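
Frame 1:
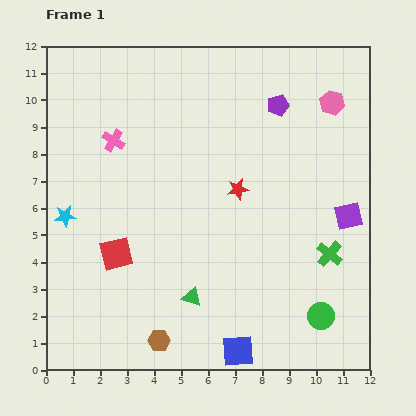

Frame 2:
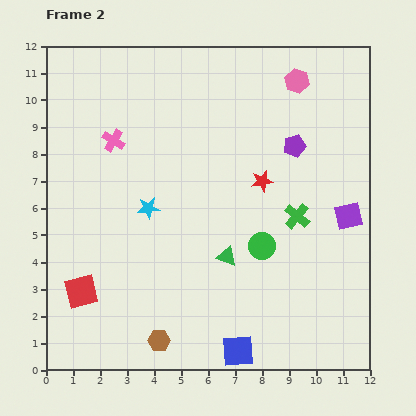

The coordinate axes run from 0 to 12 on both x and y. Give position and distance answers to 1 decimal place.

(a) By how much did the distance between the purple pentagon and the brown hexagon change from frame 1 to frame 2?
-0.9

Distance in frame 1: 9.7. Distance in frame 2: 8.8.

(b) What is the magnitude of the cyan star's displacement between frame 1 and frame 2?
3.1

The cyan star moved from (0.7, 5.7) to (3.8, 6.0), a distance of √(3.1² + 0.3²) ≈ 3.1.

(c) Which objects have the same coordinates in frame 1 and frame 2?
the pink cross, the blue square, the brown hexagon, the purple square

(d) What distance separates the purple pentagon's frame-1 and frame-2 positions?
1.6

The purple pentagon moved from (8.6, 9.8) to (9.2, 8.3), a distance of √(0.6² + 1.5²) ≈ 1.6.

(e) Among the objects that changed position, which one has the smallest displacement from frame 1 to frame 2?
the red star

(moved 0.9)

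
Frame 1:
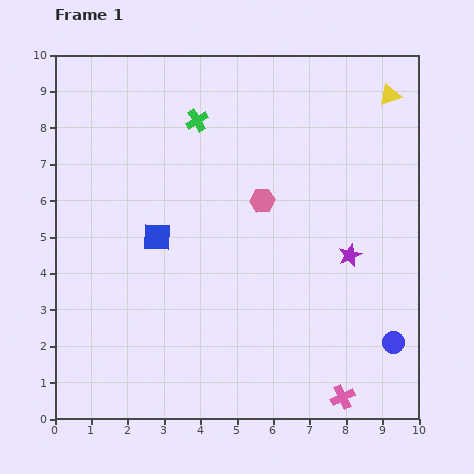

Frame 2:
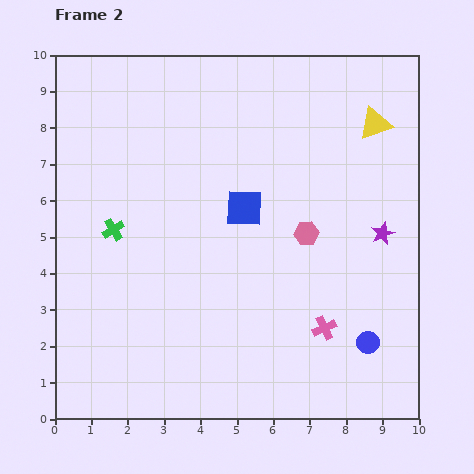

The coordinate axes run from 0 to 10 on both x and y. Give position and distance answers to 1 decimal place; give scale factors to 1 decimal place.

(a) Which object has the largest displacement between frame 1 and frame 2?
the green cross

(moved 3.8; next 2.5)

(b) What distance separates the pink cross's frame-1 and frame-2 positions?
2.0

The pink cross moved from (7.9, 0.6) to (7.4, 2.5), a distance of √(0.5² + 1.9²) ≈ 2.0.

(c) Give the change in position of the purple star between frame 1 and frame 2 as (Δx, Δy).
(0.9, 0.6)

The purple star was at (8.1, 4.5) in frame 1 and (9.0, 5.1) in frame 2.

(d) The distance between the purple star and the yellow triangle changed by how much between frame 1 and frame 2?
-1.5

Distance in frame 1: 4.5. Distance in frame 2: 3.0.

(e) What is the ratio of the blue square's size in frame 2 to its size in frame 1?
1.3×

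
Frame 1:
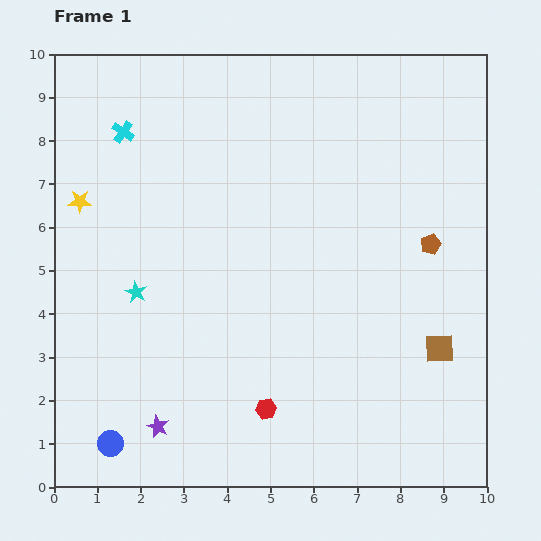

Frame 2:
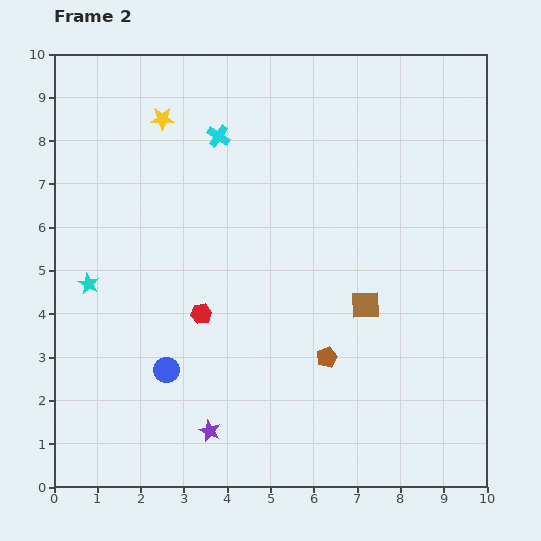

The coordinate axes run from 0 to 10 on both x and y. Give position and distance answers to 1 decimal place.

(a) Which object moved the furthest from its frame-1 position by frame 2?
the brown pentagon

(moved 3.5; next 2.7)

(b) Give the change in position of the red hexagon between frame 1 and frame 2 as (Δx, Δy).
(-1.5, 2.2)

The red hexagon was at (4.9, 1.8) in frame 1 and (3.4, 4.0) in frame 2.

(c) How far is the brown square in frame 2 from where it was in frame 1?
2.0

The brown square moved from (8.9, 3.2) to (7.2, 4.2), a distance of √(1.7² + 1.0²) ≈ 2.0.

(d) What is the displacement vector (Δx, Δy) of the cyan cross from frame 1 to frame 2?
(2.2, -0.1)

The cyan cross was at (1.6, 8.2) in frame 1 and (3.8, 8.1) in frame 2.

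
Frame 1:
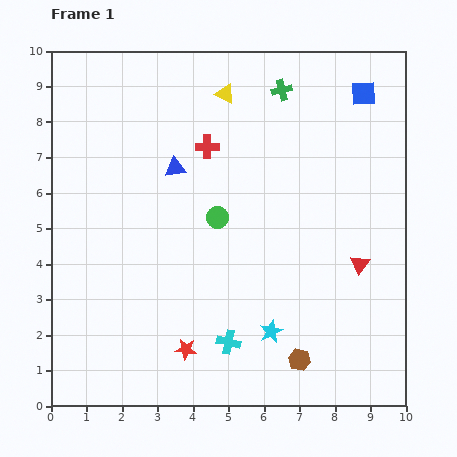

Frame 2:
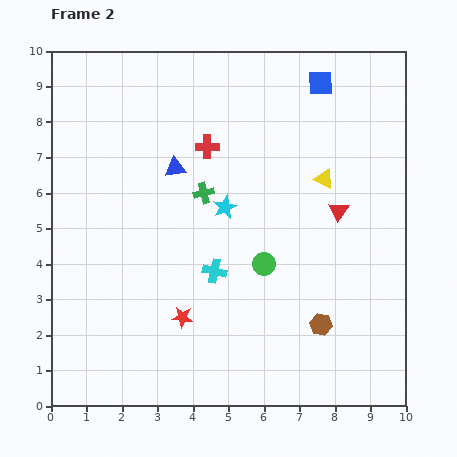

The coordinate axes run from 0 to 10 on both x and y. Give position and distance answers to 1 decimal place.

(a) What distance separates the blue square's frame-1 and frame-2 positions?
1.2

The blue square moved from (8.8, 8.8) to (7.6, 9.1), a distance of √(1.2² + 0.3²) ≈ 1.2.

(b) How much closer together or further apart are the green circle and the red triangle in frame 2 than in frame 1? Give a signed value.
-1.6

Distance in frame 1: 4.2. Distance in frame 2: 2.6.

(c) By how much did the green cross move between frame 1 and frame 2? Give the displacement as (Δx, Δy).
(-2.2, -2.9)

The green cross was at (6.5, 8.9) in frame 1 and (4.3, 6.0) in frame 2.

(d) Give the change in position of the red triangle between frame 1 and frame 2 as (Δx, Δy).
(-0.6, 1.5)

The red triangle was at (8.7, 4.0) in frame 1 and (8.1, 5.5) in frame 2.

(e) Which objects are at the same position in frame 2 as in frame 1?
the red cross, the blue triangle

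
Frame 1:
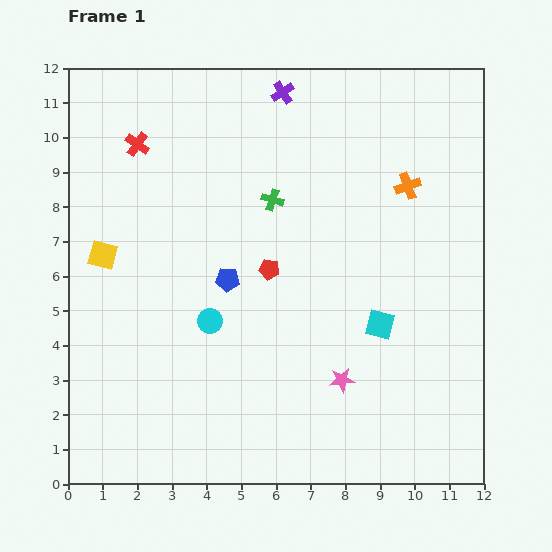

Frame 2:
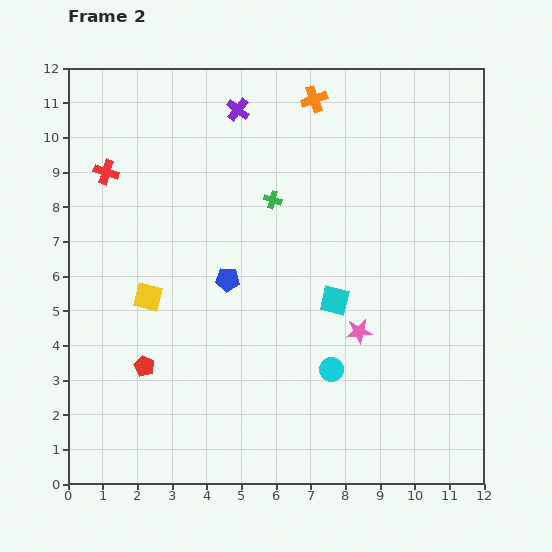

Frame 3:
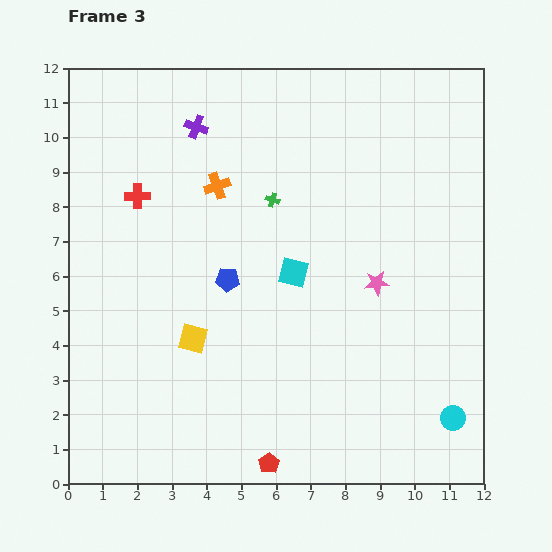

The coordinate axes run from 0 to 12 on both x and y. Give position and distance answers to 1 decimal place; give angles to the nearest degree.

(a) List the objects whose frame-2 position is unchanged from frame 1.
the blue pentagon, the green cross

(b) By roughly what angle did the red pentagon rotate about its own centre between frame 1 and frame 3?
30° clockwise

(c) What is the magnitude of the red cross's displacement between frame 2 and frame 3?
1.1

The red cross moved from (1.1, 9.0) to (2.0, 8.3), a distance of √(0.9² + 0.7²) ≈ 1.1.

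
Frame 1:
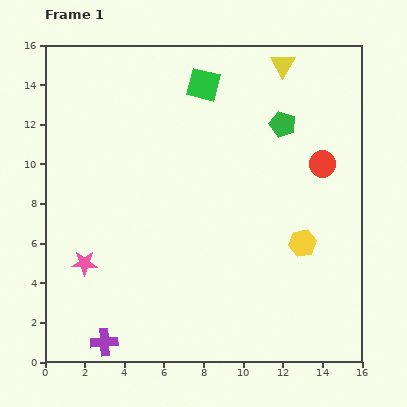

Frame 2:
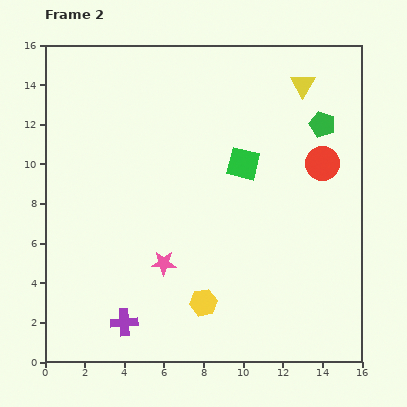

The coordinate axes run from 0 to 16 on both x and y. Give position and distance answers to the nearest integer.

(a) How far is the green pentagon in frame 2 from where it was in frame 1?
2

The green pentagon moved from (12, 12) to (14, 12), a distance of √(2² + 0²) ≈ 2.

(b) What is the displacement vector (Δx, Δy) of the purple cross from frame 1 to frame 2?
(1, 1)

The purple cross was at (3, 1) in frame 1 and (4, 2) in frame 2.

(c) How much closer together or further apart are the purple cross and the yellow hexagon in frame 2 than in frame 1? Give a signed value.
-7

Distance in frame 1: 11. Distance in frame 2: 4.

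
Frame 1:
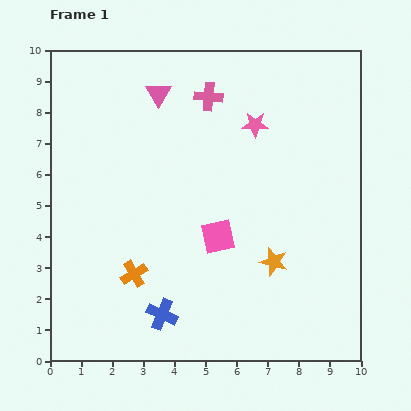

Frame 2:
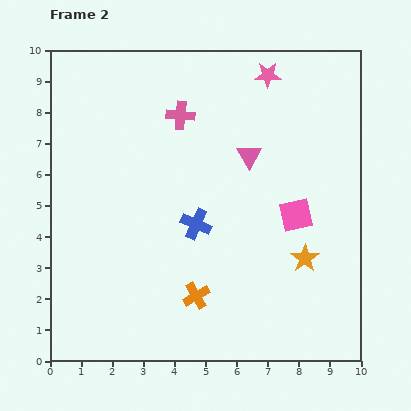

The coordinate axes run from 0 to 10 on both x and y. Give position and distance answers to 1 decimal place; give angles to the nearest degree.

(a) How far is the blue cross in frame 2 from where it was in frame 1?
3.1

The blue cross moved from (3.6, 1.5) to (4.7, 4.4), a distance of √(1.1² + 2.9²) ≈ 3.1.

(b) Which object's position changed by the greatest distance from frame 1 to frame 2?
the pink triangle

(moved 3.5; next 3.1)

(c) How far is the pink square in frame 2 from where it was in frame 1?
2.6

The pink square moved from (5.4, 4.0) to (7.9, 4.7), a distance of √(2.5² + 0.7²) ≈ 2.6.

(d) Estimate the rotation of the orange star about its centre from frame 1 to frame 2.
21° clockwise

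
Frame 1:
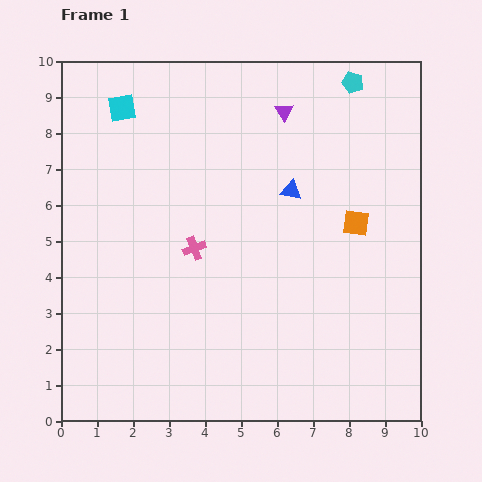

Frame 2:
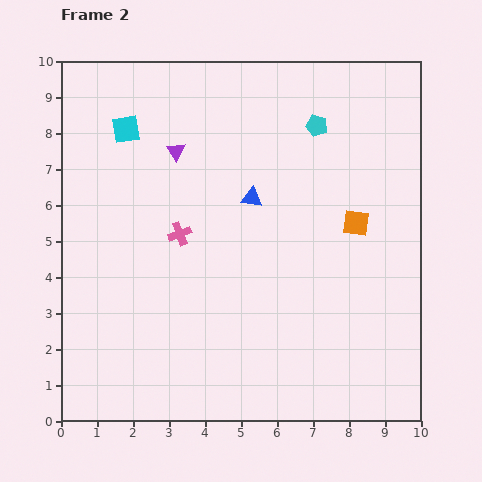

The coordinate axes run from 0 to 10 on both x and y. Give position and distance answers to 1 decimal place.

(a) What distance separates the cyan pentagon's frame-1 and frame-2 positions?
1.6

The cyan pentagon moved from (8.1, 9.4) to (7.1, 8.2), a distance of √(1.0² + 1.2²) ≈ 1.6.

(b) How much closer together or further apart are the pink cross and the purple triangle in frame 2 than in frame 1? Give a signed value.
-2.2

Distance in frame 1: 4.5. Distance in frame 2: 2.3.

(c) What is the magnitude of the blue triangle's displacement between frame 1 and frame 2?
1.1

The blue triangle moved from (6.4, 6.4) to (5.3, 6.2), a distance of √(1.1² + 0.2²) ≈ 1.1.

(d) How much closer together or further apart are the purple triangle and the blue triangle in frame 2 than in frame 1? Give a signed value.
+0.3

Distance in frame 1: 2.2. Distance in frame 2: 2.5.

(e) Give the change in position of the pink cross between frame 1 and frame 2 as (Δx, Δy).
(-0.4, 0.4)

The pink cross was at (3.7, 4.8) in frame 1 and (3.3, 5.2) in frame 2.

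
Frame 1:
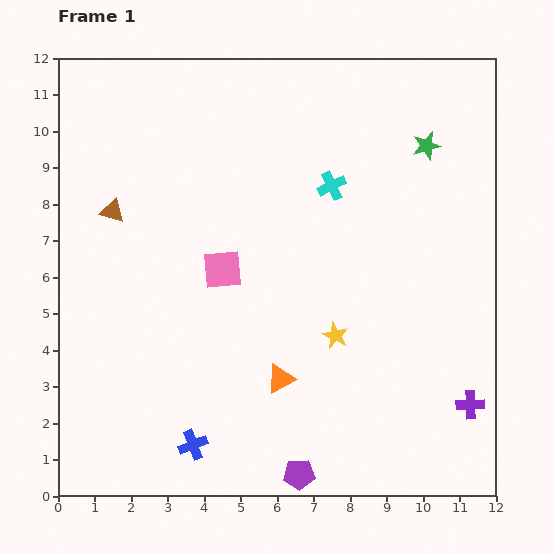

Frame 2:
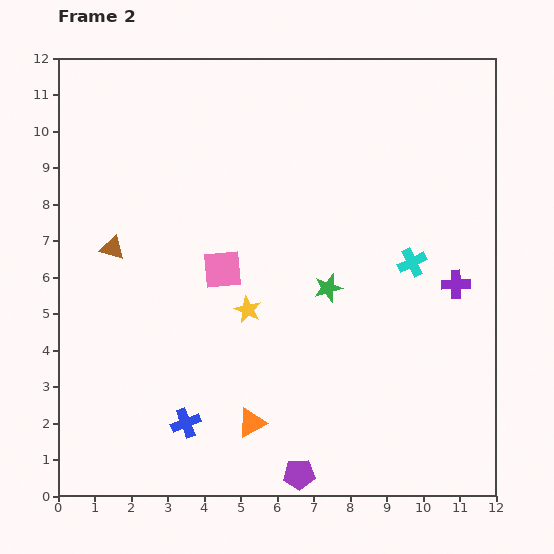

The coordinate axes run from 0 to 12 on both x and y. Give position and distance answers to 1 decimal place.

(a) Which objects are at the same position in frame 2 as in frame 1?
the purple pentagon, the pink square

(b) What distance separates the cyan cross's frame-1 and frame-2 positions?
3.0

The cyan cross moved from (7.5, 8.5) to (9.7, 6.4), a distance of √(2.2² + 2.1²) ≈ 3.0.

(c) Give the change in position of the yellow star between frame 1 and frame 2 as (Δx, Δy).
(-2.4, 0.7)

The yellow star was at (7.6, 4.4) in frame 1 and (5.2, 5.1) in frame 2.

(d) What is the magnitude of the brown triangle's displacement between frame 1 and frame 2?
1.0

The brown triangle moved from (1.5, 7.8) to (1.5, 6.8), a distance of √(0.0² + 1.0²) ≈ 1.0.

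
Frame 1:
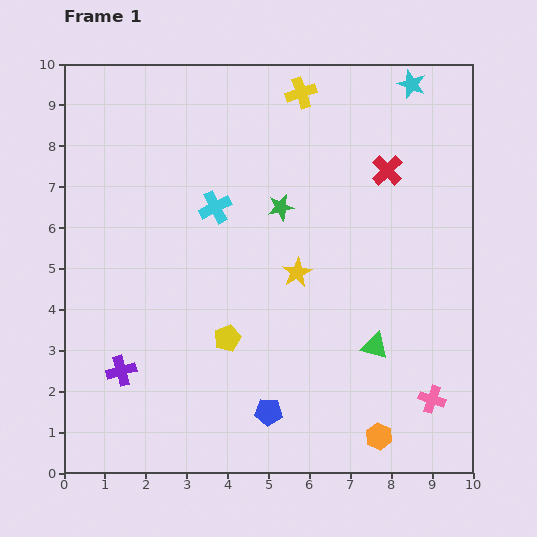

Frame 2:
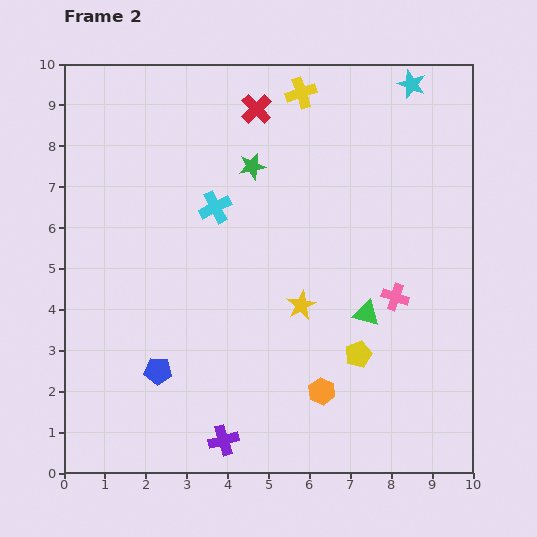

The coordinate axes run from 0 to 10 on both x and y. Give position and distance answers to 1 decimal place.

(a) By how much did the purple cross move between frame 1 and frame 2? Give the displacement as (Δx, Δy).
(2.5, -1.7)

The purple cross was at (1.4, 2.5) in frame 1 and (3.9, 0.8) in frame 2.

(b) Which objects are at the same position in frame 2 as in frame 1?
the yellow cross, the cyan star, the cyan cross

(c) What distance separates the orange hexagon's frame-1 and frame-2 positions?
1.8

The orange hexagon moved from (7.7, 0.9) to (6.3, 2.0), a distance of √(1.4² + 1.1²) ≈ 1.8.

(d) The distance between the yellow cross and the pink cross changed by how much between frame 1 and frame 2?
-2.7

Distance in frame 1: 8.2. Distance in frame 2: 5.5.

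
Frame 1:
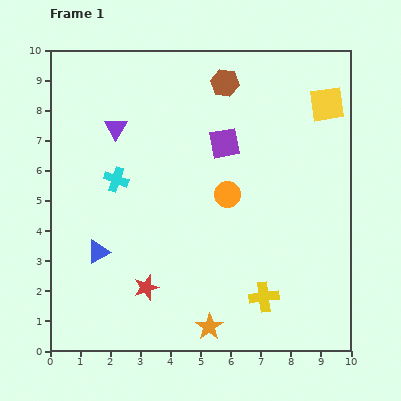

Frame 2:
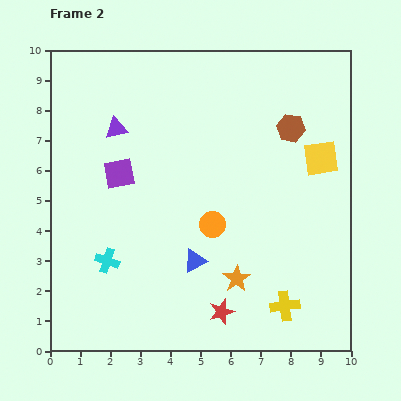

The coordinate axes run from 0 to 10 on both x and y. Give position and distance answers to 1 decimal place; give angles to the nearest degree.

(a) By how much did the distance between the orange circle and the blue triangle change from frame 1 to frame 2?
-3.4

Distance in frame 1: 4.7. Distance in frame 2: 1.3.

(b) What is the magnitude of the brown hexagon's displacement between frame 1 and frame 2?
2.7

The brown hexagon moved from (5.8, 8.9) to (8.0, 7.4), a distance of √(2.2² + 1.5²) ≈ 2.7.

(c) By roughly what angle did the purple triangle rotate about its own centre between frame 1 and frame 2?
46° clockwise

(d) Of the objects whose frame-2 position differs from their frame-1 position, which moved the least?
the yellow cross

(moved 0.8)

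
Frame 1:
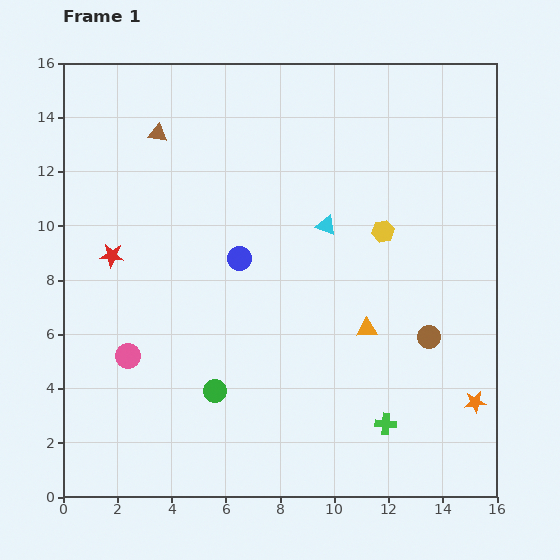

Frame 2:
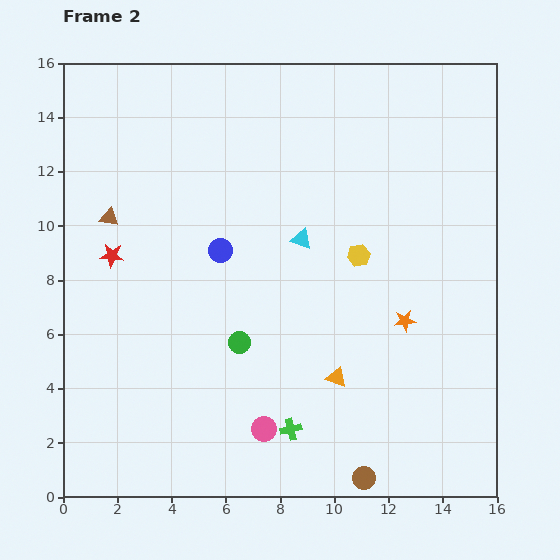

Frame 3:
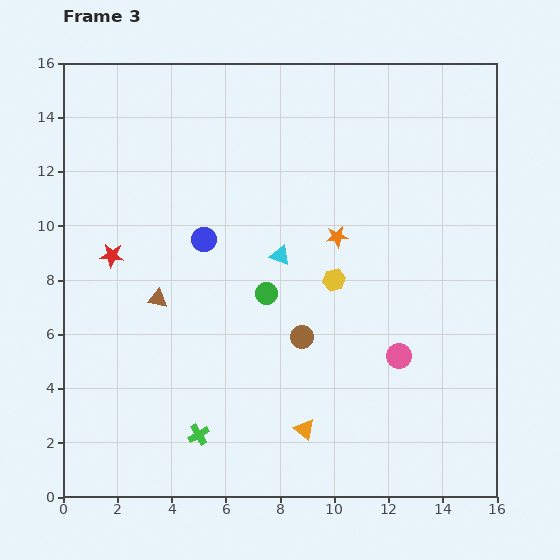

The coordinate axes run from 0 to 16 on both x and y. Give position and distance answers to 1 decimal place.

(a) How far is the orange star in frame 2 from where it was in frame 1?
4.0

The orange star moved from (15.2, 3.5) to (12.6, 6.5), a distance of √(2.6² + 3.0²) ≈ 4.0.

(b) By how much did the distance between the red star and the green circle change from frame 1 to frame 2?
-0.6

Distance in frame 1: 6.3. Distance in frame 2: 5.7.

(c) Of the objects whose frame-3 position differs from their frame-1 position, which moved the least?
the blue circle

(moved 1.5)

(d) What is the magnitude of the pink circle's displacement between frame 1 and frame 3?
10.0

The pink circle moved from (2.4, 5.2) to (12.4, 5.2), a distance of √(10.0² + 0.0²) ≈ 10.0.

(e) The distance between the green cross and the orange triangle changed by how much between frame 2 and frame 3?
+1.4

Distance in frame 2: 2.5. Distance in frame 3: 3.9.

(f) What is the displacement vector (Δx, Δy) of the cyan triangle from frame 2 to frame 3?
(-0.8, -0.6)

The cyan triangle was at (8.8, 9.5) in frame 2 and (8.0, 8.9) in frame 3.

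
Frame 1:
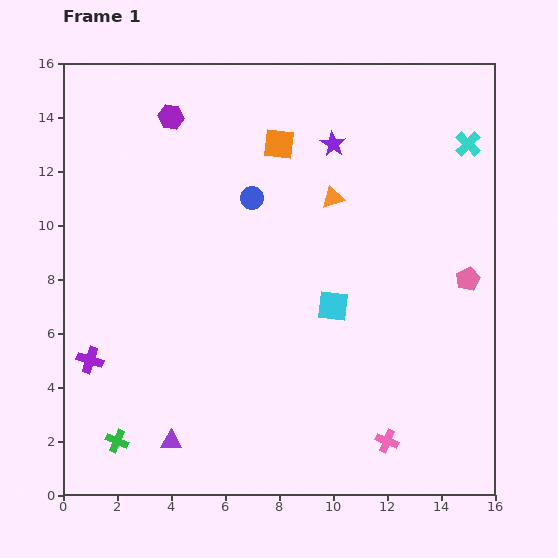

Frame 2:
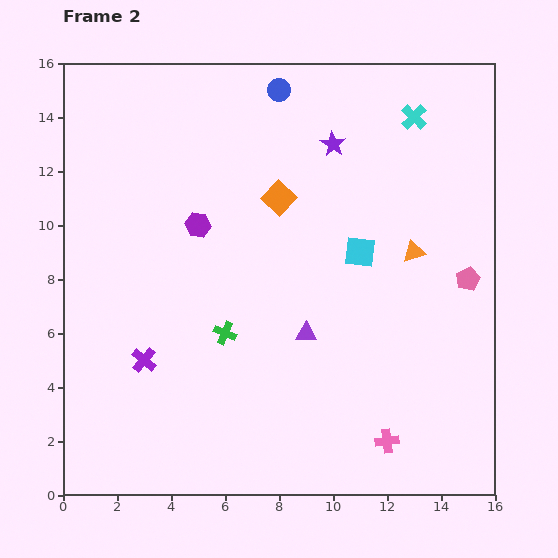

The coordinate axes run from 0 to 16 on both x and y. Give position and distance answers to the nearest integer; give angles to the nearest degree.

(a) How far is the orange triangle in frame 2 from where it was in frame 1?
4

The orange triangle moved from (10, 11) to (13, 9), a distance of √(3² + 2²) ≈ 4.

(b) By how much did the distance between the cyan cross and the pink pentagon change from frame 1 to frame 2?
+1

Distance in frame 1: 5. Distance in frame 2: 6.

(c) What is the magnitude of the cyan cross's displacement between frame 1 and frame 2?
2

The cyan cross moved from (15, 13) to (13, 14), a distance of √(2² + 1²) ≈ 2.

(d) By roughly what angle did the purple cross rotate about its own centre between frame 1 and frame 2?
23° clockwise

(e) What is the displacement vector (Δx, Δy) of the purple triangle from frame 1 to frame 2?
(5, 4)

The purple triangle was at (4, 2) in frame 1 and (9, 6) in frame 2.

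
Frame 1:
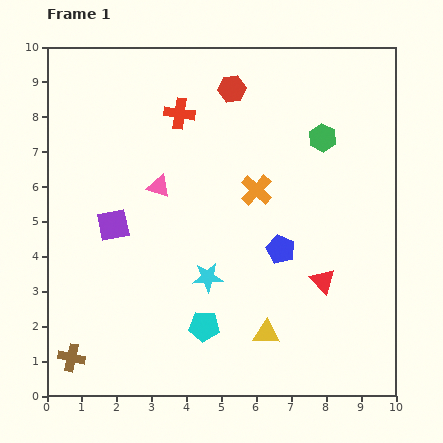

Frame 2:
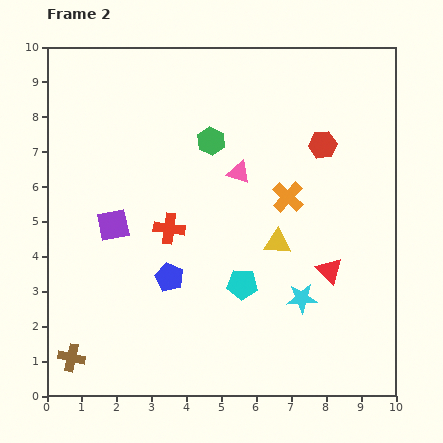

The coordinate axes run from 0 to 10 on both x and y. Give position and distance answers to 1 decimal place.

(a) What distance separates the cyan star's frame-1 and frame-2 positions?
2.8

The cyan star moved from (4.6, 3.4) to (7.3, 2.8), a distance of √(2.7² + 0.6²) ≈ 2.8.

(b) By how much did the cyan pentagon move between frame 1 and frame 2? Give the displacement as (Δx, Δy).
(1.1, 1.2)

The cyan pentagon was at (4.5, 2.0) in frame 1 and (5.6, 3.2) in frame 2.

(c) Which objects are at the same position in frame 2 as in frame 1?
the purple square, the brown cross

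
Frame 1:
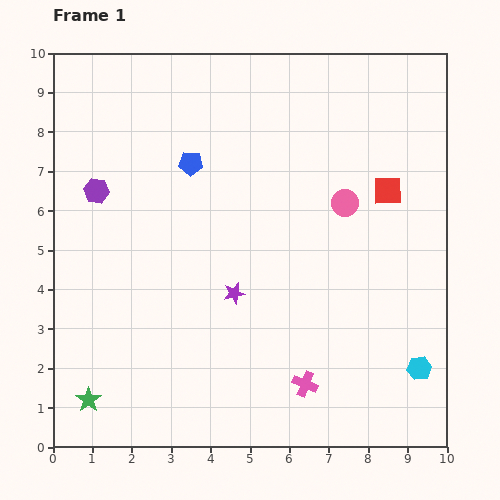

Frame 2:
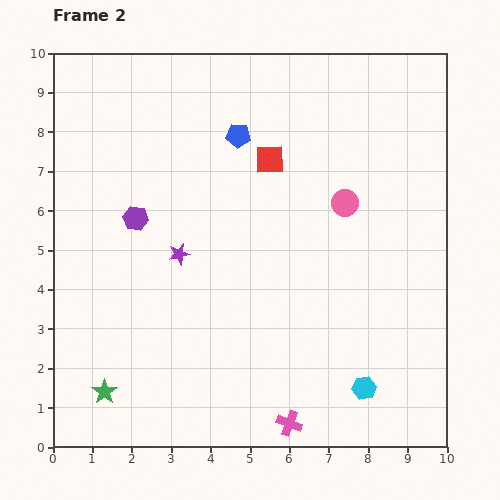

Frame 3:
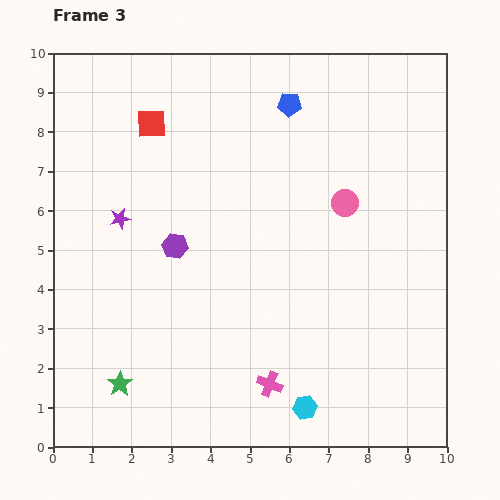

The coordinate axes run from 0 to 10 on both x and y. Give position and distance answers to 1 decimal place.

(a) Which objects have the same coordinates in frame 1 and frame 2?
the pink circle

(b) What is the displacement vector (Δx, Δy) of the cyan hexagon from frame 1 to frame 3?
(-2.9, -1.0)

The cyan hexagon was at (9.3, 2.0) in frame 1 and (6.4, 1.0) in frame 3.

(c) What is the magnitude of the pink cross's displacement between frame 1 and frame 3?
0.9

The pink cross moved from (6.4, 1.6) to (5.5, 1.6), a distance of √(0.9² + 0.0²) ≈ 0.9.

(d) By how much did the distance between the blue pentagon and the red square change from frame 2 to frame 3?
+2.5

Distance in frame 2: 1.0. Distance in frame 3: 3.5.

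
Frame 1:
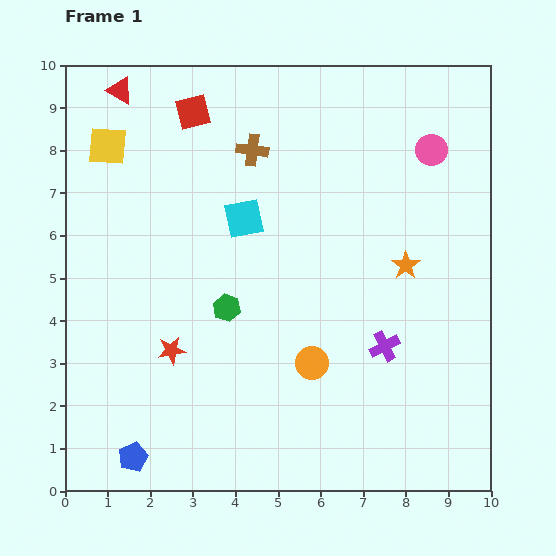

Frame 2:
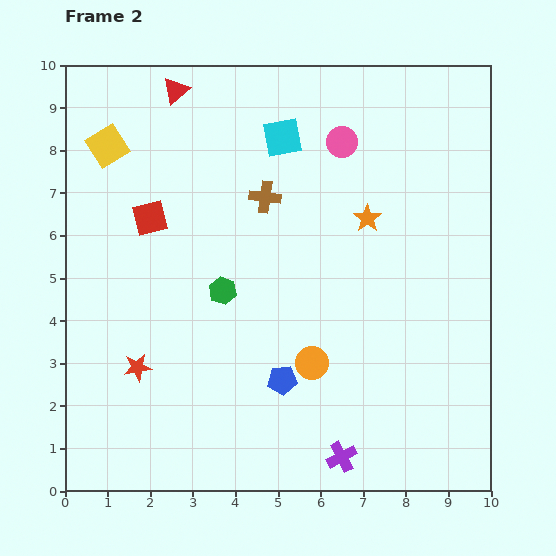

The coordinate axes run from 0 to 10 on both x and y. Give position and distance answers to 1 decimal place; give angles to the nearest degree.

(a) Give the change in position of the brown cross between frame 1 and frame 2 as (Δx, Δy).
(0.3, -1.1)

The brown cross was at (4.4, 8.0) in frame 1 and (4.7, 6.9) in frame 2.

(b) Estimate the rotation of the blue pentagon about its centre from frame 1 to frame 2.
19° clockwise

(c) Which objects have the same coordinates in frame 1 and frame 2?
the yellow square, the orange circle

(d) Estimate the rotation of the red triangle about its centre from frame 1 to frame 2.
50° clockwise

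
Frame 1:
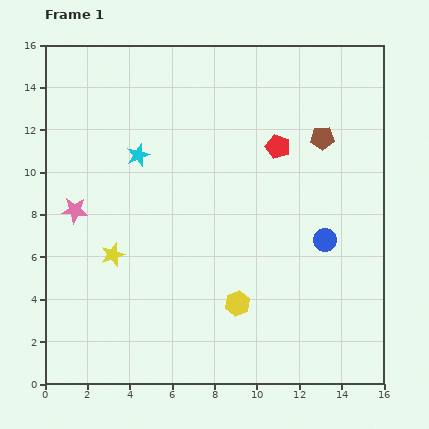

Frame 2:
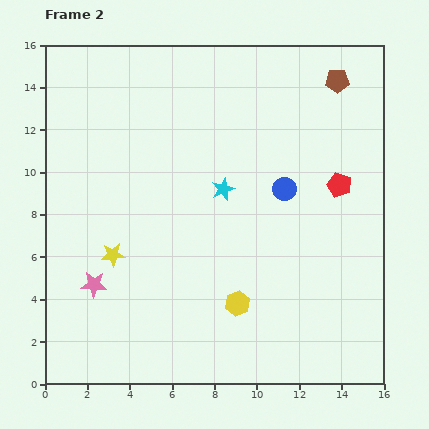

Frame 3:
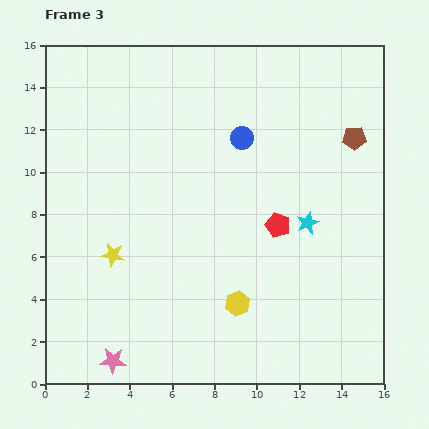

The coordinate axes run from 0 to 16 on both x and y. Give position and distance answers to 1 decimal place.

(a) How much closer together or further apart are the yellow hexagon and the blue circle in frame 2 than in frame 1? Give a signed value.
+0.7

Distance in frame 1: 5.1. Distance in frame 2: 5.8.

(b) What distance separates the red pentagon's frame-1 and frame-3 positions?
3.7

The red pentagon moved from (11.0, 11.2) to (11.0, 7.5), a distance of √(0.0² + 3.7²) ≈ 3.7.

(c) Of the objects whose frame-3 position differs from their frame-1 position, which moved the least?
the brown pentagon

(moved 1.5)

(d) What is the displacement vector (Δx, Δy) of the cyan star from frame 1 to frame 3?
(8.0, -3.2)

The cyan star was at (4.4, 10.8) in frame 1 and (12.4, 7.6) in frame 3.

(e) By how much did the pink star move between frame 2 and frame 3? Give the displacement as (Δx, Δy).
(0.9, -3.6)

The pink star was at (2.3, 4.7) in frame 2 and (3.2, 1.1) in frame 3.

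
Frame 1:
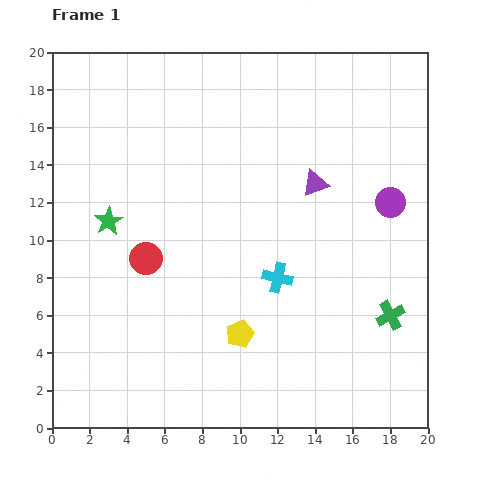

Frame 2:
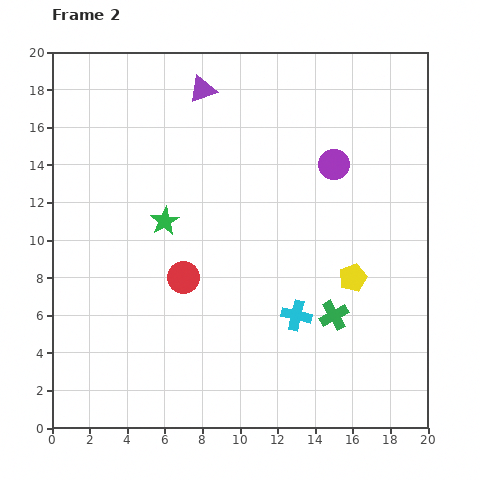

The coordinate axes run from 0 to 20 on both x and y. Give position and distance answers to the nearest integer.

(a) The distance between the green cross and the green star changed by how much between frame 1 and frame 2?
-6

Distance in frame 1: 16. Distance in frame 2: 10.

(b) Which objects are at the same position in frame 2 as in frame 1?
none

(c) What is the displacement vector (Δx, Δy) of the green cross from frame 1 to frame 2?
(-3, 0)

The green cross was at (18, 6) in frame 1 and (15, 6) in frame 2.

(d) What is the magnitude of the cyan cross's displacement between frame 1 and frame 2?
2

The cyan cross moved from (12, 8) to (13, 6), a distance of √(1² + 2²) ≈ 2.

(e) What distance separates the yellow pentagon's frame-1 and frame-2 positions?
7

The yellow pentagon moved from (10, 5) to (16, 8), a distance of √(6² + 3²) ≈ 7.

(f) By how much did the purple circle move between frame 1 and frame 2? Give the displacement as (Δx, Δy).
(-3, 2)

The purple circle was at (18, 12) in frame 1 and (15, 14) in frame 2.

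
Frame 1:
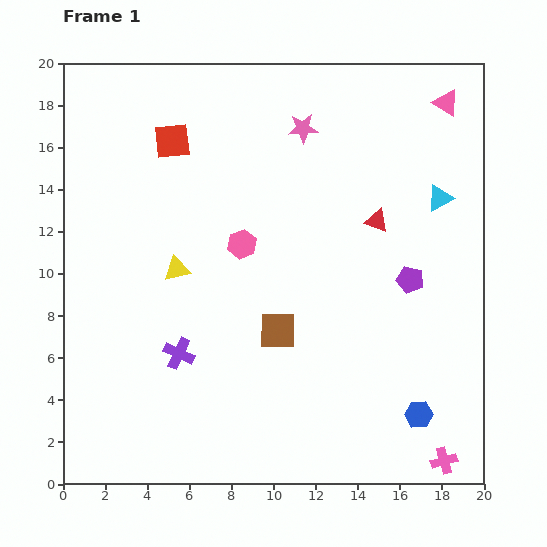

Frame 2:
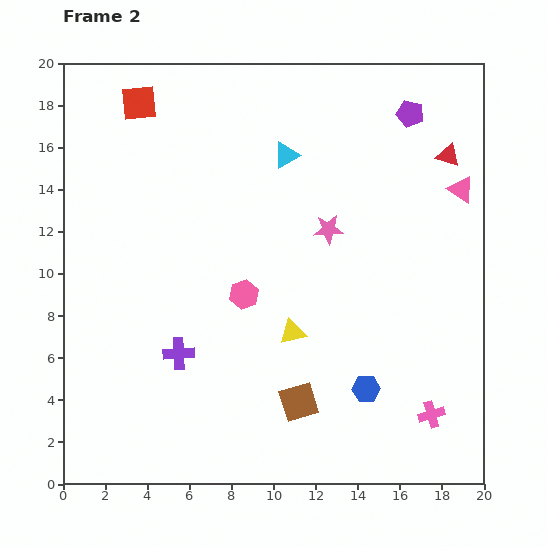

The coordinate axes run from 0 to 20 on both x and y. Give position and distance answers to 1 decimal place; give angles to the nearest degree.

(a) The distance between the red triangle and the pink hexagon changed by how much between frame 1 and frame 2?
+5.2

Distance in frame 1: 6.5. Distance in frame 2: 11.7.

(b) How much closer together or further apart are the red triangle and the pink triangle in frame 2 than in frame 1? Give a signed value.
-4.8

Distance in frame 1: 6.5. Distance in frame 2: 1.7.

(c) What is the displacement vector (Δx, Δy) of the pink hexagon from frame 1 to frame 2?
(0.1, -2.4)

The pink hexagon was at (8.5, 11.4) in frame 1 and (8.6, 9.0) in frame 2.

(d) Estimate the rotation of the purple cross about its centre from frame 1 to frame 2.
28° counter-clockwise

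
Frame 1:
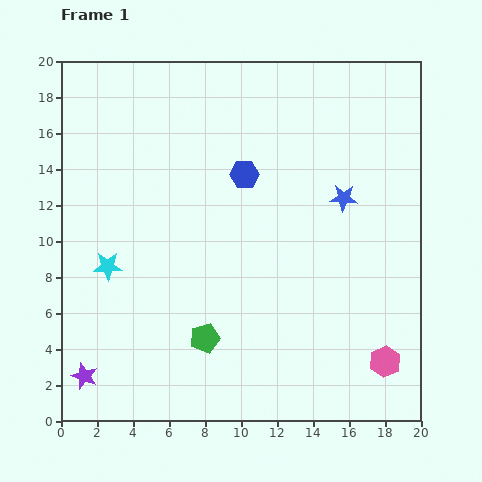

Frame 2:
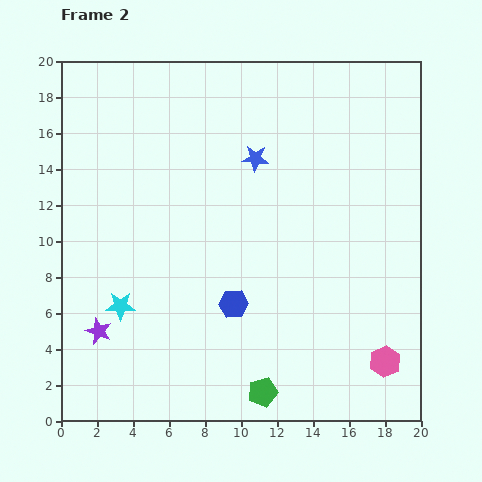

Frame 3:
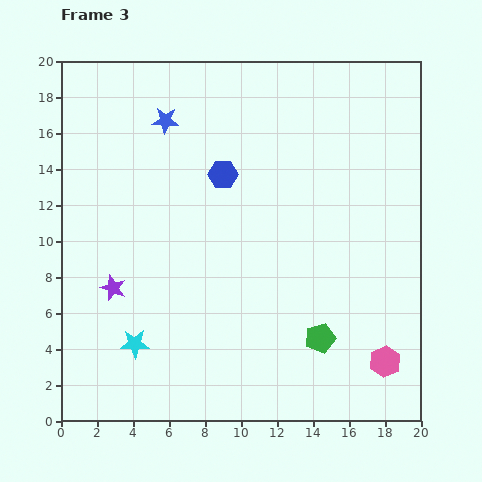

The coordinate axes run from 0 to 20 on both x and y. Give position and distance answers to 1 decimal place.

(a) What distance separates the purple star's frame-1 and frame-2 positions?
2.6

The purple star moved from (1.3, 2.5) to (2.1, 5.0), a distance of √(0.8² + 2.5²) ≈ 2.6.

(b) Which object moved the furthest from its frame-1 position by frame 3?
the blue star

(moved 10.8; next 6.4)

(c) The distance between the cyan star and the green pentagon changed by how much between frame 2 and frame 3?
+1.1

Distance in frame 2: 9.2. Distance in frame 3: 10.3.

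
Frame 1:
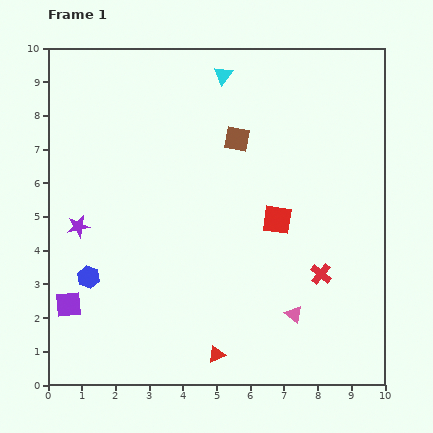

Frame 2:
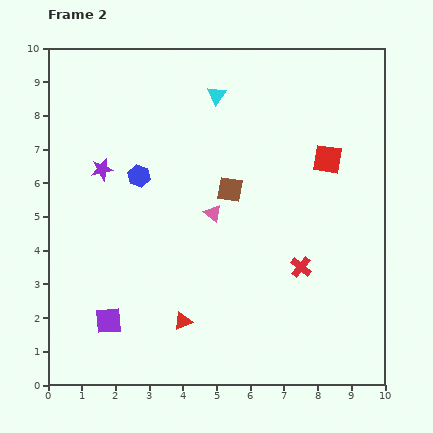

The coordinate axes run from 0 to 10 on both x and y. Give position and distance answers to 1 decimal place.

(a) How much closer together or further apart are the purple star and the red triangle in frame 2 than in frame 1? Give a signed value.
-0.5

Distance in frame 1: 5.6. Distance in frame 2: 5.1.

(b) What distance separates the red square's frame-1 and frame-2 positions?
2.3

The red square moved from (6.8, 4.9) to (8.3, 6.7), a distance of √(1.5² + 1.8²) ≈ 2.3.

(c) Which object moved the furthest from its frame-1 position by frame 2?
the pink triangle

(moved 3.8; next 3.4)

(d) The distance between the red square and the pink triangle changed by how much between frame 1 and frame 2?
+1.0

Distance in frame 1: 2.8. Distance in frame 2: 3.8.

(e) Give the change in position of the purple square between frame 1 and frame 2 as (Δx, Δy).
(1.2, -0.5)

The purple square was at (0.6, 2.4) in frame 1 and (1.8, 1.9) in frame 2.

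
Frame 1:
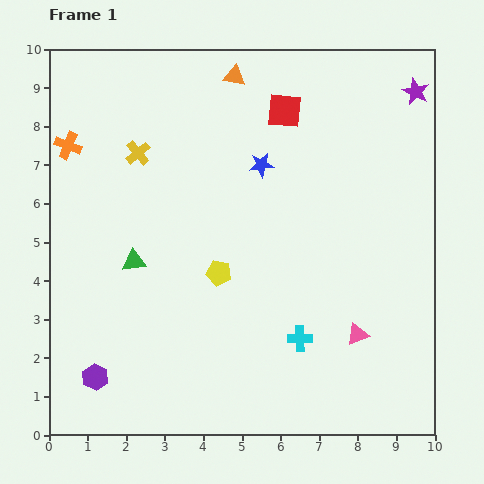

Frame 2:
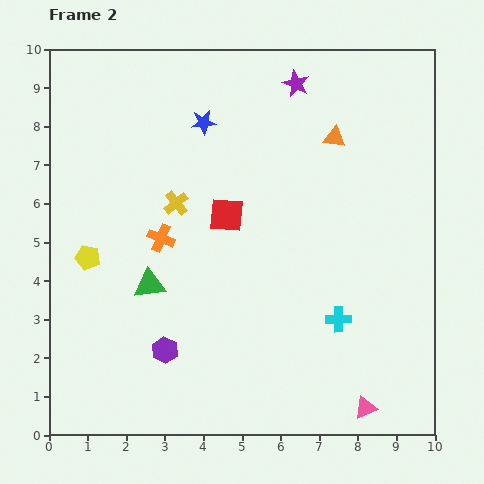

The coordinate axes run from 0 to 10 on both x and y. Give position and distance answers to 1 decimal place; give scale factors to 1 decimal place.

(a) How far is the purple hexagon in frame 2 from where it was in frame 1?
1.9

The purple hexagon moved from (1.2, 1.5) to (3.0, 2.2), a distance of √(1.8² + 0.7²) ≈ 1.9.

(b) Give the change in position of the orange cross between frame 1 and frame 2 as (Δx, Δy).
(2.4, -2.4)

The orange cross was at (0.5, 7.5) in frame 1 and (2.9, 5.1) in frame 2.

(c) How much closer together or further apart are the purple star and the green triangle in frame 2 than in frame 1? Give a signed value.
-2.1

Distance in frame 1: 8.5. Distance in frame 2: 6.4.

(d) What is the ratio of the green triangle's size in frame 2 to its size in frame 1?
1.4×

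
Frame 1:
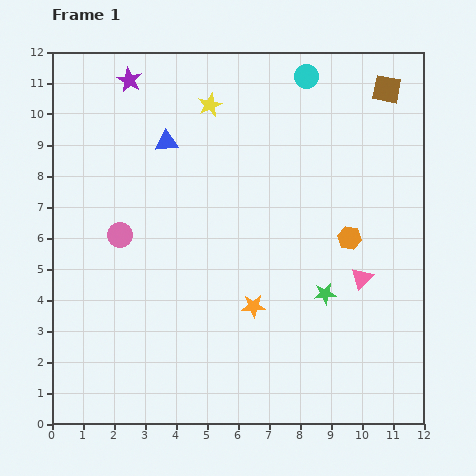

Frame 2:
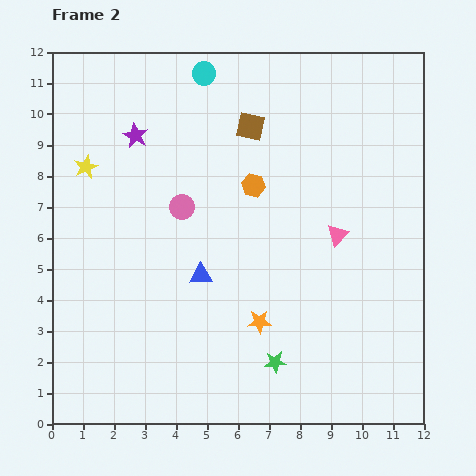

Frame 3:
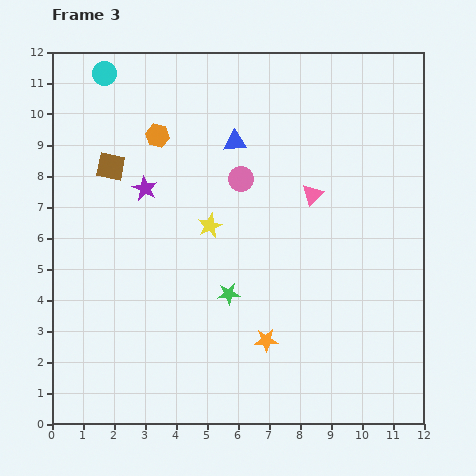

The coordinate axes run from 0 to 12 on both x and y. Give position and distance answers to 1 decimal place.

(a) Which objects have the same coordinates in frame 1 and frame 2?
none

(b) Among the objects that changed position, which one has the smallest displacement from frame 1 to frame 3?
the orange star

(moved 1.2)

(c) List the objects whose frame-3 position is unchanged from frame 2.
none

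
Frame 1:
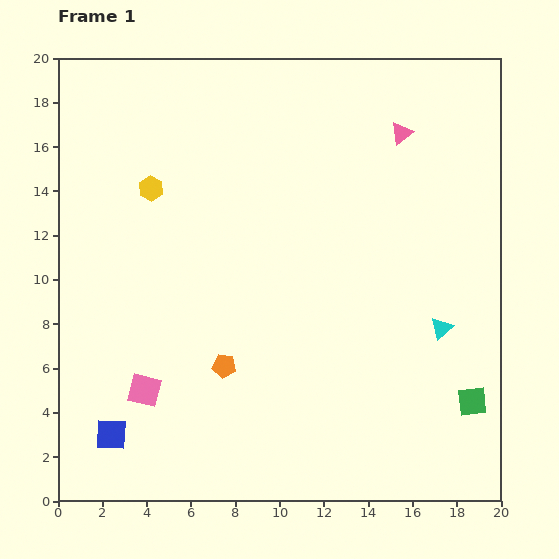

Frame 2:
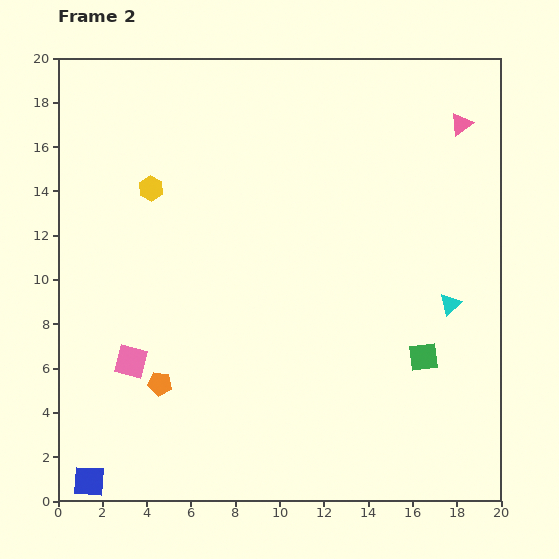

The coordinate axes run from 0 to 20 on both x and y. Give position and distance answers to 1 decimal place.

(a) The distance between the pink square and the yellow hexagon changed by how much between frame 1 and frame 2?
-1.2

Distance in frame 1: 9.1. Distance in frame 2: 7.9.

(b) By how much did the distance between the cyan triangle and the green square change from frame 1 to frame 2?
-0.9

Distance in frame 1: 3.6. Distance in frame 2: 2.7.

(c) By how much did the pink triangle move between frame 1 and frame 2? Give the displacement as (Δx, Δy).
(2.7, 0.4)

The pink triangle was at (15.5, 16.6) in frame 1 and (18.2, 17.0) in frame 2.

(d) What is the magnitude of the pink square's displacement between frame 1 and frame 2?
1.4

The pink square moved from (3.9, 5.0) to (3.3, 6.3), a distance of √(0.6² + 1.3²) ≈ 1.4.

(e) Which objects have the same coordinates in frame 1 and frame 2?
the yellow hexagon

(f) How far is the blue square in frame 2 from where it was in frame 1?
2.3

The blue square moved from (2.4, 3.0) to (1.4, 0.9), a distance of √(1.0² + 2.1²) ≈ 2.3.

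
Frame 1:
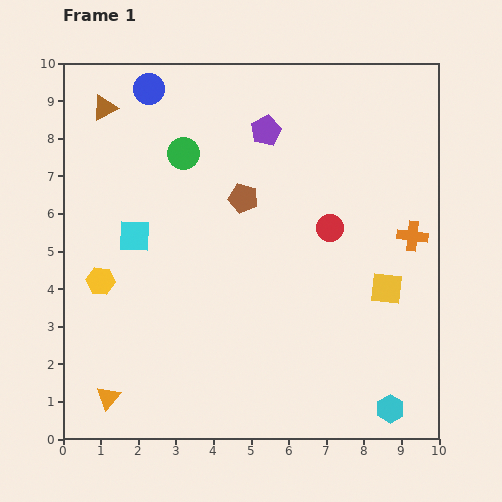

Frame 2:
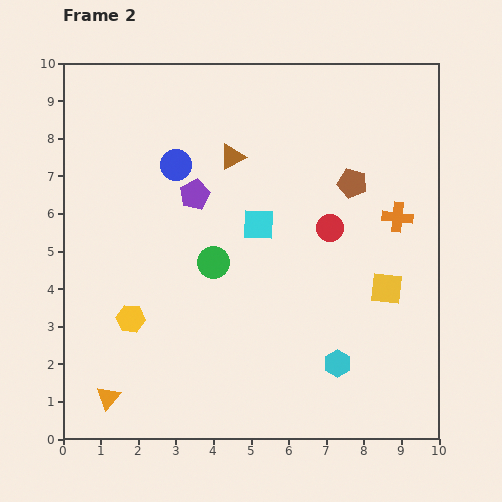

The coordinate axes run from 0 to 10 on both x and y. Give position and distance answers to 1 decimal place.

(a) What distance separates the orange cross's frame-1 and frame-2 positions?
0.6

The orange cross moved from (9.3, 5.4) to (8.9, 5.9), a distance of √(0.4² + 0.5²) ≈ 0.6.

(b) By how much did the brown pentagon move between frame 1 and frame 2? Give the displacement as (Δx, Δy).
(2.9, 0.4)

The brown pentagon was at (4.8, 6.4) in frame 1 and (7.7, 6.8) in frame 2.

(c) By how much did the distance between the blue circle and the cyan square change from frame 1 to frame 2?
-1.2

Distance in frame 1: 3.9. Distance in frame 2: 2.7.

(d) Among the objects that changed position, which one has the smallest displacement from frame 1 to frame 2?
the orange cross

(moved 0.6)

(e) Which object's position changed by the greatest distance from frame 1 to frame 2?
the brown triangle

(moved 3.6; next 3.3)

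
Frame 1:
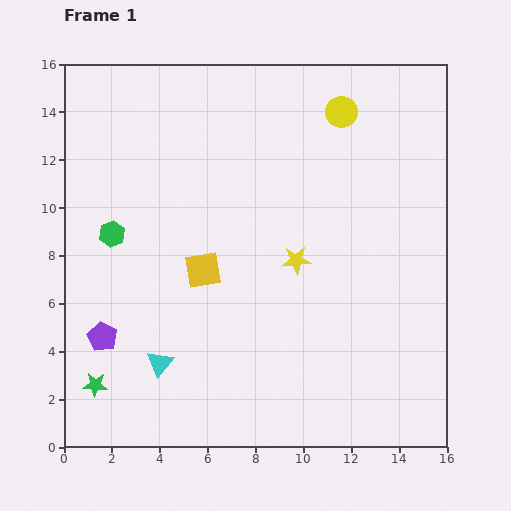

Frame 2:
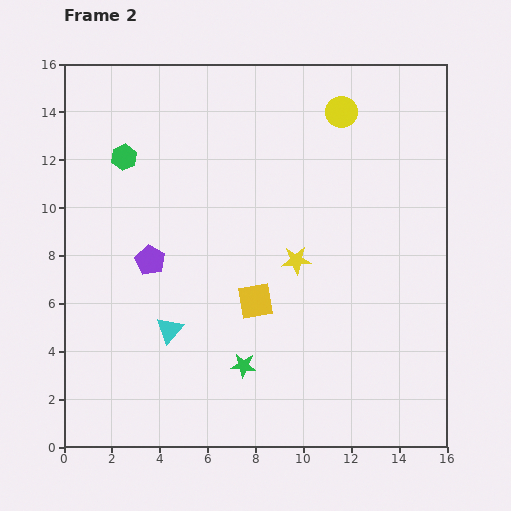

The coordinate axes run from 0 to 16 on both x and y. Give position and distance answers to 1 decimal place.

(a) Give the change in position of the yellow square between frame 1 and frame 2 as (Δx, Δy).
(2.2, -1.3)

The yellow square was at (5.8, 7.4) in frame 1 and (8.0, 6.1) in frame 2.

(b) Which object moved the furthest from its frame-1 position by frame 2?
the green star

(moved 6.3; next 3.8)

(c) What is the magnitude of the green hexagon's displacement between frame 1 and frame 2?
3.2

The green hexagon moved from (2.0, 8.9) to (2.5, 12.1), a distance of √(0.5² + 3.2²) ≈ 3.2.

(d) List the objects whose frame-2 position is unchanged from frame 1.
the yellow star, the yellow circle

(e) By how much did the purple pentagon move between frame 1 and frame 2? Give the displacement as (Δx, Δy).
(2.0, 3.2)

The purple pentagon was at (1.6, 4.6) in frame 1 and (3.6, 7.8) in frame 2.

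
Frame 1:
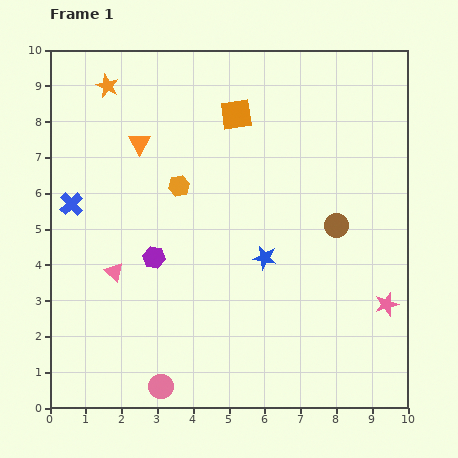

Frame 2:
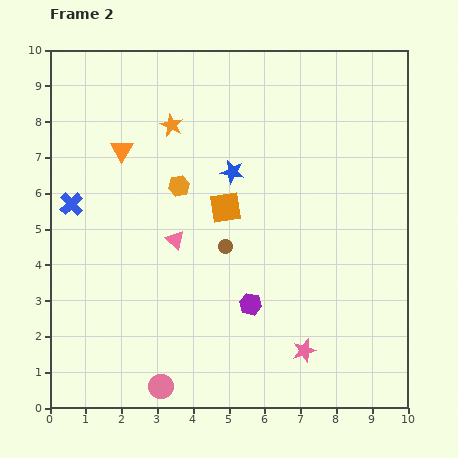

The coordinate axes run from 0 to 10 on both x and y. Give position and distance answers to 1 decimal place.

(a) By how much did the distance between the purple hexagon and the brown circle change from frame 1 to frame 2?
-3.5

Distance in frame 1: 5.2. Distance in frame 2: 1.7.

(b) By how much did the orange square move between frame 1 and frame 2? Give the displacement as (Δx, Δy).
(-0.3, -2.6)

The orange square was at (5.2, 8.2) in frame 1 and (4.9, 5.6) in frame 2.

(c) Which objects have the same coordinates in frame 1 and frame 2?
the pink circle, the orange hexagon, the blue cross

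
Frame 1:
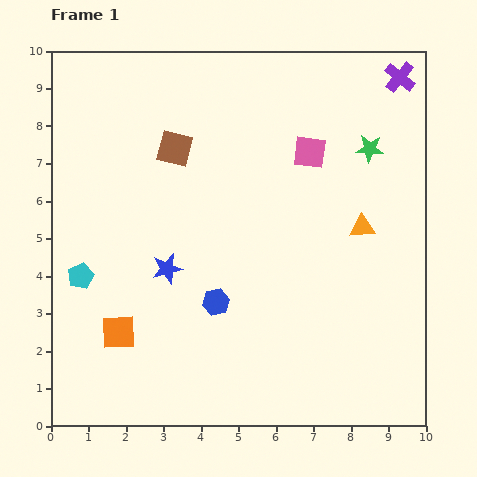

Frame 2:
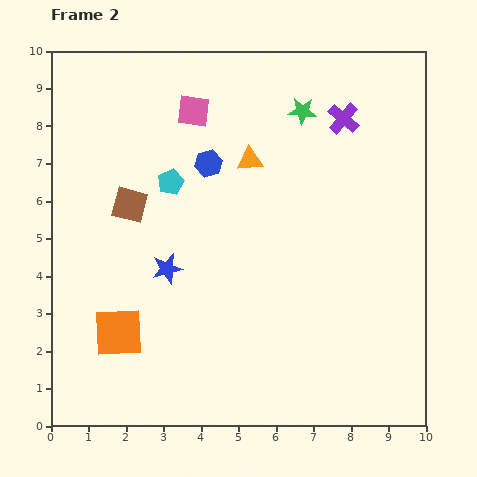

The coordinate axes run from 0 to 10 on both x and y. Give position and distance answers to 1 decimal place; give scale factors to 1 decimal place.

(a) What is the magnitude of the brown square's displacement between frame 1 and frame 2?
1.9

The brown square moved from (3.3, 7.4) to (2.1, 5.9), a distance of √(1.2² + 1.5²) ≈ 1.9.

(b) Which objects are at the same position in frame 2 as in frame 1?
the blue star, the orange square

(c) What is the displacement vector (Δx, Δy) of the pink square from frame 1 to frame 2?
(-3.1, 1.1)

The pink square was at (6.9, 7.3) in frame 1 and (3.8, 8.4) in frame 2.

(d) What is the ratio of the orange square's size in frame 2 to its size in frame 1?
1.4×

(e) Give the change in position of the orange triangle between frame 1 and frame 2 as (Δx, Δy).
(-3.0, 1.8)

The orange triangle was at (8.3, 5.3) in frame 1 and (5.3, 7.1) in frame 2.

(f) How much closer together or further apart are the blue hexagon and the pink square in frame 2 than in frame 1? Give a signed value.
-3.2

Distance in frame 1: 4.7. Distance in frame 2: 1.5.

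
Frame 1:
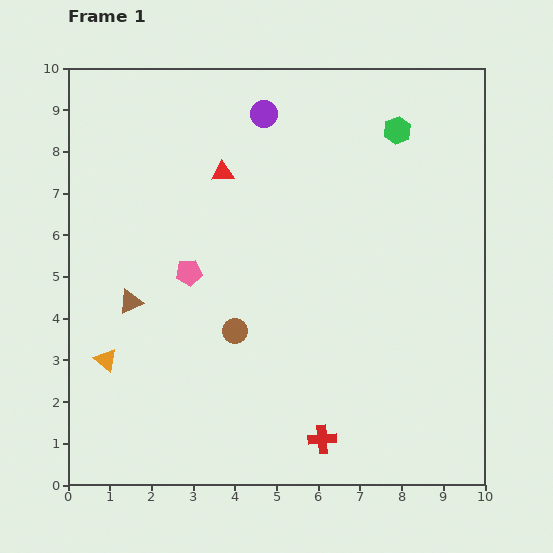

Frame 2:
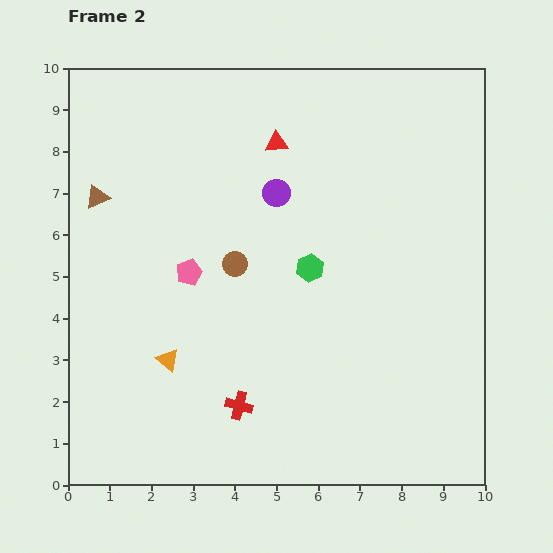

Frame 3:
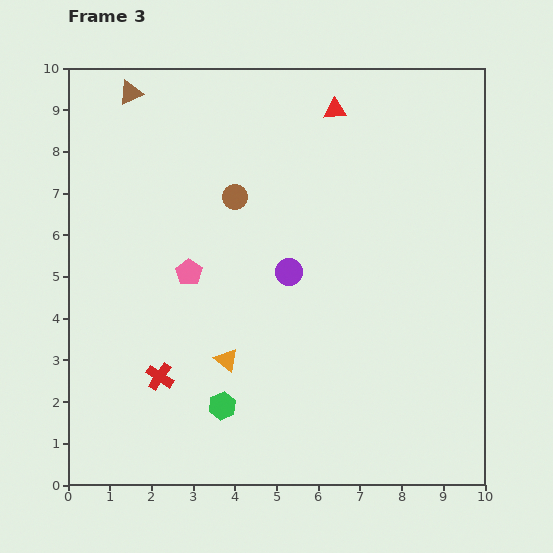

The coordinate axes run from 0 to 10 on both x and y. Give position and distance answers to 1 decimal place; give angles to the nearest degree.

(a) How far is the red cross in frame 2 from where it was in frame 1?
2.2

The red cross moved from (6.1, 1.1) to (4.1, 1.9), a distance of √(2.0² + 0.8²) ≈ 2.2.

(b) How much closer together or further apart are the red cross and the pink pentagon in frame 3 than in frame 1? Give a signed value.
-2.5

Distance in frame 1: 5.1. Distance in frame 3: 2.6.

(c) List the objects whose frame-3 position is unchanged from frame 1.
the pink pentagon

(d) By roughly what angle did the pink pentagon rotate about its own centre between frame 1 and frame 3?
30° counter-clockwise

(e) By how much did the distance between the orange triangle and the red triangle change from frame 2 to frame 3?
+0.7

Distance in frame 2: 5.8. Distance in frame 3: 6.5.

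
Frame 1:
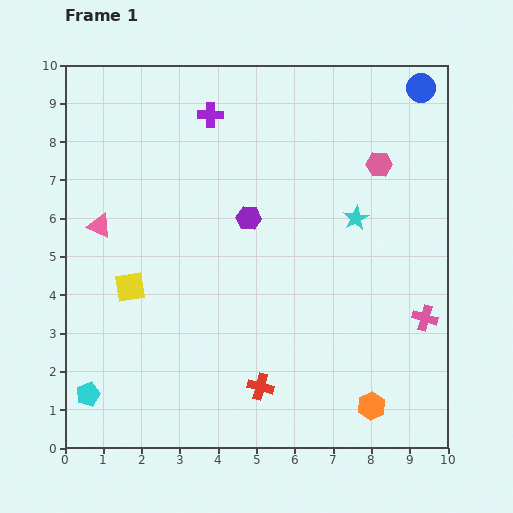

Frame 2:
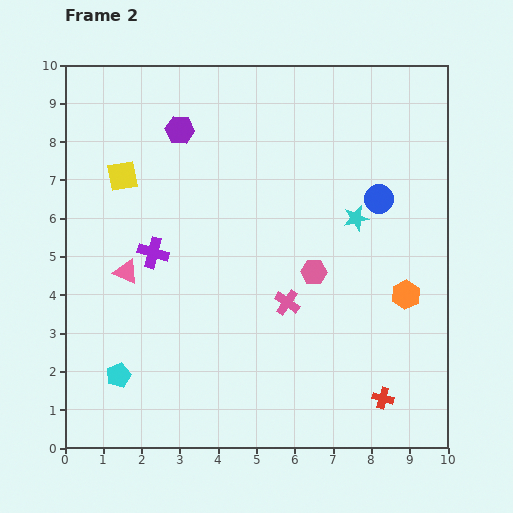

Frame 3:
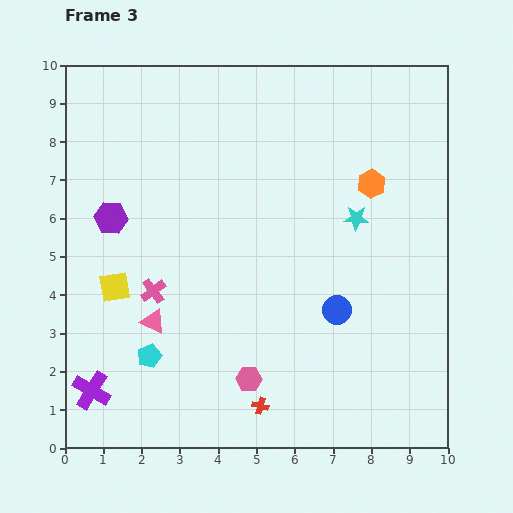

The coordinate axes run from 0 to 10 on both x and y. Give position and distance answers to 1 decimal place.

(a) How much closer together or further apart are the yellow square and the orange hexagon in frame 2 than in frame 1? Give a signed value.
+1.0

Distance in frame 1: 7.0. Distance in frame 2: 8.0.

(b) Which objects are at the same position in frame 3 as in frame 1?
the cyan star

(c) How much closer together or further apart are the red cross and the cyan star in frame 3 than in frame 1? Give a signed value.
+0.4

Distance in frame 1: 5.1. Distance in frame 3: 5.5.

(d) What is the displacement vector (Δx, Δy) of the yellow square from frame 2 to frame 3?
(-0.2, -2.9)

The yellow square was at (1.5, 7.1) in frame 2 and (1.3, 4.2) in frame 3.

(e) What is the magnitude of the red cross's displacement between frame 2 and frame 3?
3.2

The red cross moved from (8.3, 1.3) to (5.1, 1.1), a distance of √(3.2² + 0.2²) ≈ 3.2.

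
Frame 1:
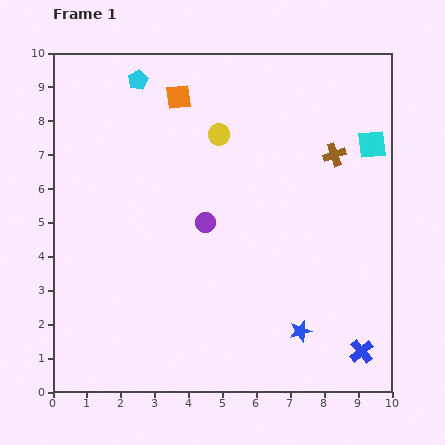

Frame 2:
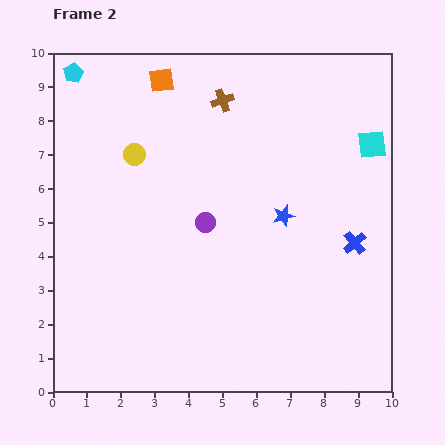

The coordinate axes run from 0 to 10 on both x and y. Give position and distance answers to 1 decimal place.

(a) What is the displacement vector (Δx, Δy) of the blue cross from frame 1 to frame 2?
(-0.2, 3.2)

The blue cross was at (9.1, 1.2) in frame 1 and (8.9, 4.4) in frame 2.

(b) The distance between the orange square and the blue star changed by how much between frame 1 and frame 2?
-2.4

Distance in frame 1: 7.8. Distance in frame 2: 5.4.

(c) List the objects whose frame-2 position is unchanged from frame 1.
the cyan square, the purple circle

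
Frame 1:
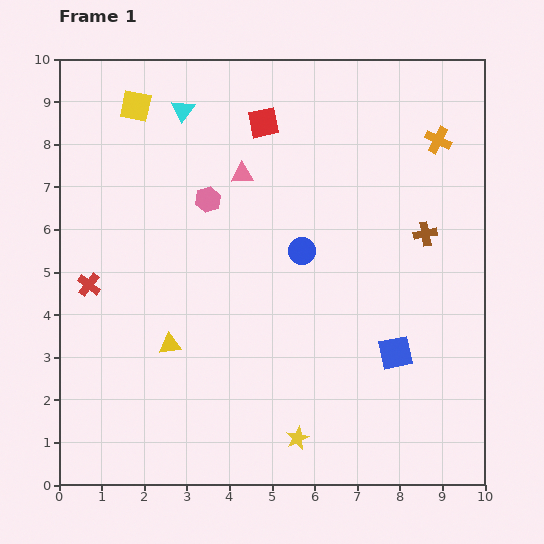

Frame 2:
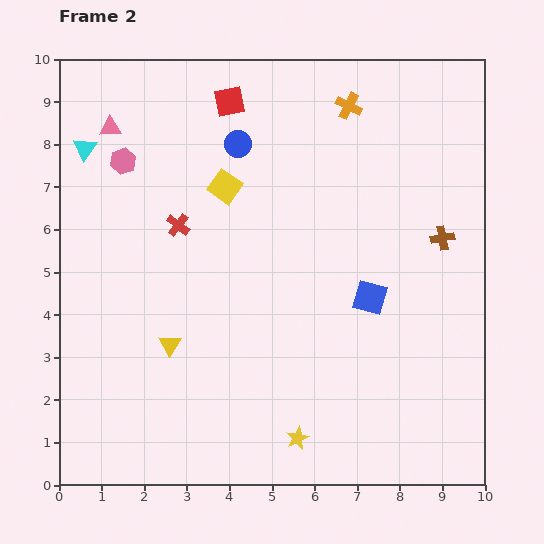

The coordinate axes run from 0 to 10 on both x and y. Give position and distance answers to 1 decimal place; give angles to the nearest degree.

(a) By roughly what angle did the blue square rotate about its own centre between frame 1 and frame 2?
27° clockwise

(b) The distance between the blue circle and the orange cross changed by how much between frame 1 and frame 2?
-1.3

Distance in frame 1: 4.1. Distance in frame 2: 2.8.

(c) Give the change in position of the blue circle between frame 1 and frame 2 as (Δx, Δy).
(-1.5, 2.5)

The blue circle was at (5.7, 5.5) in frame 1 and (4.2, 8.0) in frame 2.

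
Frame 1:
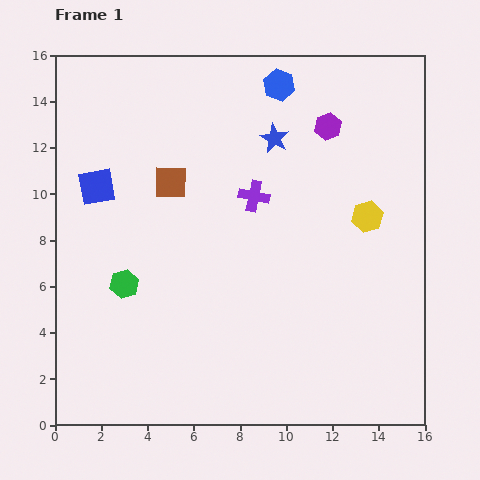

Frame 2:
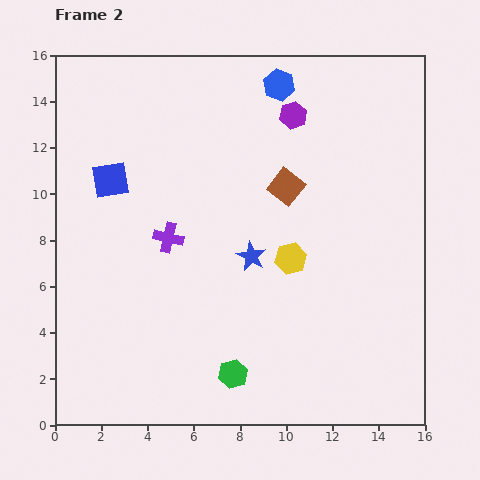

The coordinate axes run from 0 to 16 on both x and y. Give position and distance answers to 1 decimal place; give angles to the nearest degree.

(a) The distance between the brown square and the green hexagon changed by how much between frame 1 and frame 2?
+3.6

Distance in frame 1: 4.8. Distance in frame 2: 8.4.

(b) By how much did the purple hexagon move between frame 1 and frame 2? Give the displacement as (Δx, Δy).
(-1.5, 0.5)

The purple hexagon was at (11.8, 12.9) in frame 1 and (10.3, 13.4) in frame 2.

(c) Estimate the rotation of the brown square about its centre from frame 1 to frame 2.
36° clockwise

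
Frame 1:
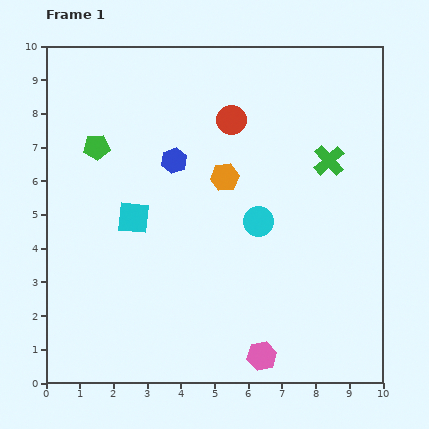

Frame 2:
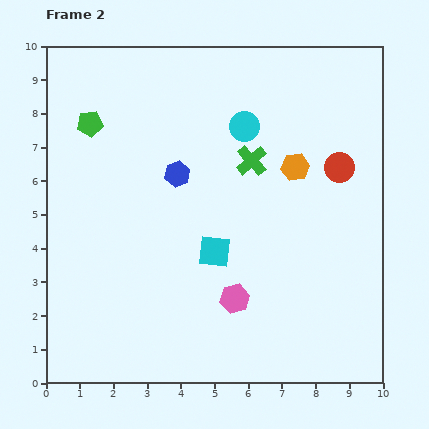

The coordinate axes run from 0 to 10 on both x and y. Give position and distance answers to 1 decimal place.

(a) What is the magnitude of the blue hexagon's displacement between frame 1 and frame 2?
0.4

The blue hexagon moved from (3.8, 6.6) to (3.9, 6.2), a distance of √(0.1² + 0.4²) ≈ 0.4.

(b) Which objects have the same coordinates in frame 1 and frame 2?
none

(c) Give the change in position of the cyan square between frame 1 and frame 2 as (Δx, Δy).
(2.4, -1.0)

The cyan square was at (2.6, 4.9) in frame 1 and (5.0, 3.9) in frame 2.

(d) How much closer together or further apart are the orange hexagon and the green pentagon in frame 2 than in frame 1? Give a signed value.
+2.3

Distance in frame 1: 3.9. Distance in frame 2: 6.2.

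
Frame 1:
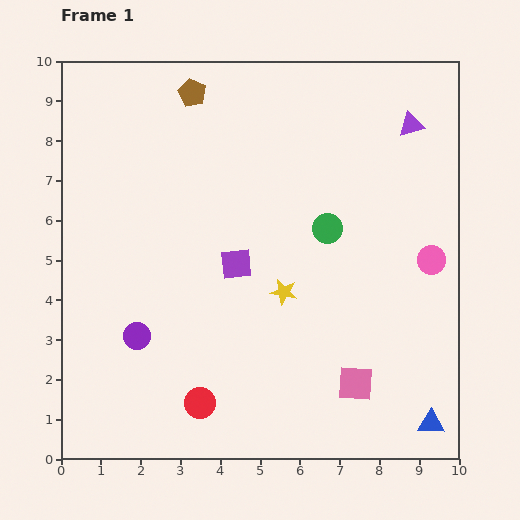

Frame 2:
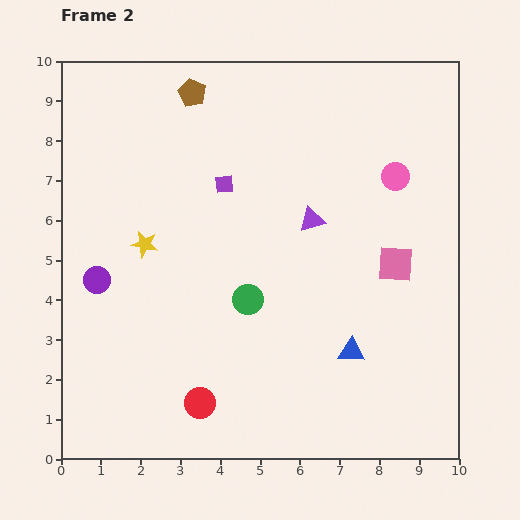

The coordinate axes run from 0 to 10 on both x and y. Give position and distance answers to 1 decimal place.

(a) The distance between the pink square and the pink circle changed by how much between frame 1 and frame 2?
-1.4

Distance in frame 1: 3.6. Distance in frame 2: 2.2.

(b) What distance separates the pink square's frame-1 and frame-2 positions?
3.2

The pink square moved from (7.4, 1.9) to (8.4, 4.9), a distance of √(1.0² + 3.0²) ≈ 3.2.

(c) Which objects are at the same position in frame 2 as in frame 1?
the red circle, the brown pentagon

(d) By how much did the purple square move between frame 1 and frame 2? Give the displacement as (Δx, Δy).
(-0.3, 2.0)

The purple square was at (4.4, 4.9) in frame 1 and (4.1, 6.9) in frame 2.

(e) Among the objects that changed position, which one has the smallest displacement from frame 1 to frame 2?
the purple circle

(moved 1.7)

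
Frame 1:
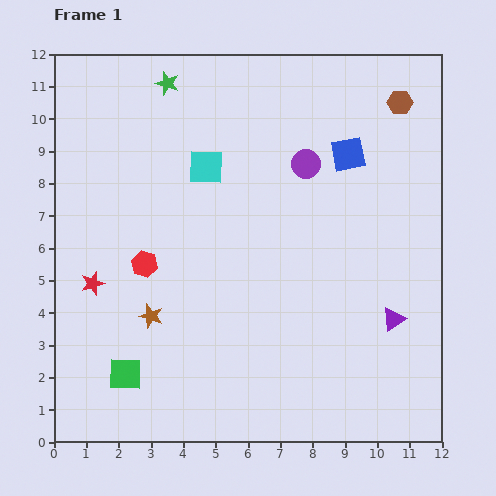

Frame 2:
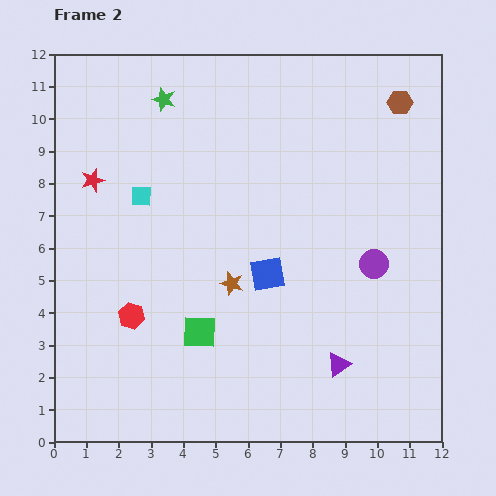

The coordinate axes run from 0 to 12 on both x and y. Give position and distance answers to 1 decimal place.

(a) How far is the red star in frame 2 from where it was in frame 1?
3.2

The red star moved from (1.2, 4.9) to (1.2, 8.1), a distance of √(0.0² + 3.2²) ≈ 3.2.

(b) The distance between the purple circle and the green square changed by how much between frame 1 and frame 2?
-2.8

Distance in frame 1: 8.6. Distance in frame 2: 5.8.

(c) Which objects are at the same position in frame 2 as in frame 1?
the brown hexagon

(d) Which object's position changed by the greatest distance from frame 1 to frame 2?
the blue square

(moved 4.5; next 3.7)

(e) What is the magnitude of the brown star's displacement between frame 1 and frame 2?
2.7

The brown star moved from (3.0, 3.9) to (5.5, 4.9), a distance of √(2.5² + 1.0²) ≈ 2.7.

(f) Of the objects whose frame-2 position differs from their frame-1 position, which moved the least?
the green star

(moved 0.5)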